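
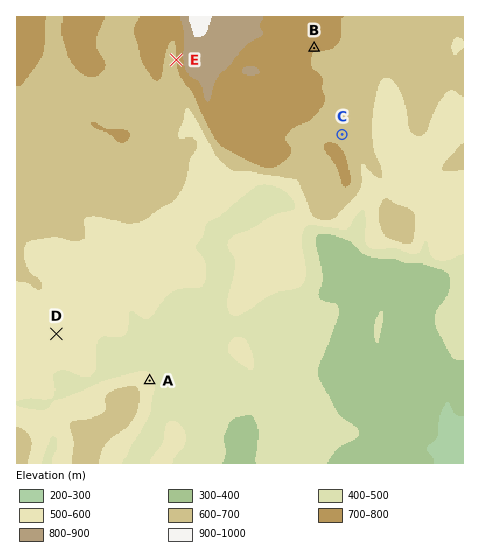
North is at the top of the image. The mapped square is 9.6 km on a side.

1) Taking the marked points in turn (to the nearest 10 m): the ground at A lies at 530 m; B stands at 710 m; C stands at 660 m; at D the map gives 570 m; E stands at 700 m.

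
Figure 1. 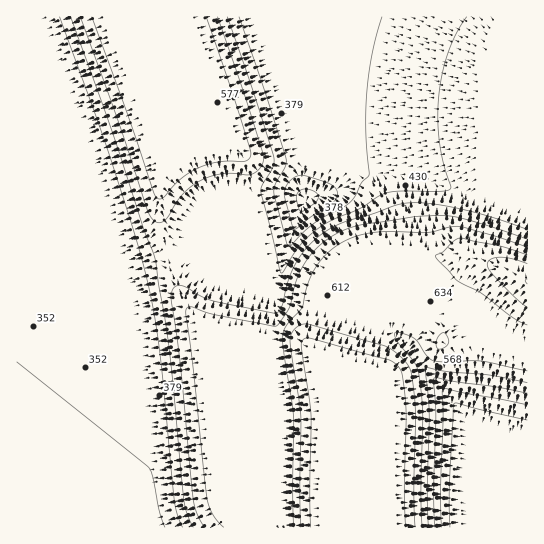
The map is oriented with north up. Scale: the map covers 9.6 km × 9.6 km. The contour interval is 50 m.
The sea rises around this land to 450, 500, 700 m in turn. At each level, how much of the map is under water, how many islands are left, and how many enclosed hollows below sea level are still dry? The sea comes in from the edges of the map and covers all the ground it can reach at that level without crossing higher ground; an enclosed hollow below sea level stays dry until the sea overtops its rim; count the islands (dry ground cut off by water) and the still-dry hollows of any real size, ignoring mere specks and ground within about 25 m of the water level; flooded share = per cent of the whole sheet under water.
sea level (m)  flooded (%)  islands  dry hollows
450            44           0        0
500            59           0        0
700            93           0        0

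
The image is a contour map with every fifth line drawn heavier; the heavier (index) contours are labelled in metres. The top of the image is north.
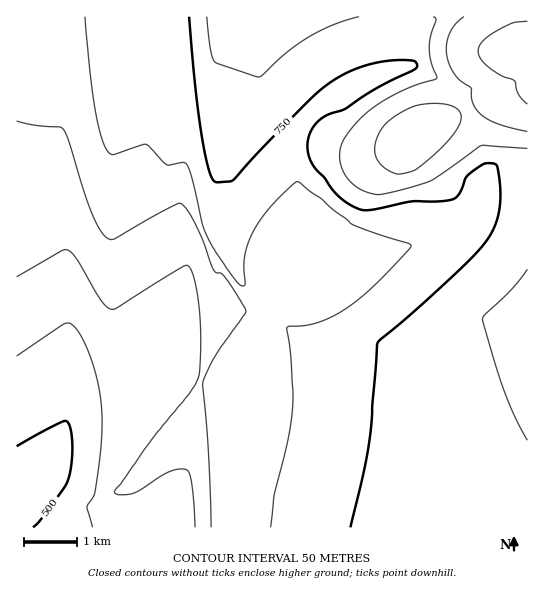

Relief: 490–940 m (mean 710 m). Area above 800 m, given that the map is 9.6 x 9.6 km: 10.7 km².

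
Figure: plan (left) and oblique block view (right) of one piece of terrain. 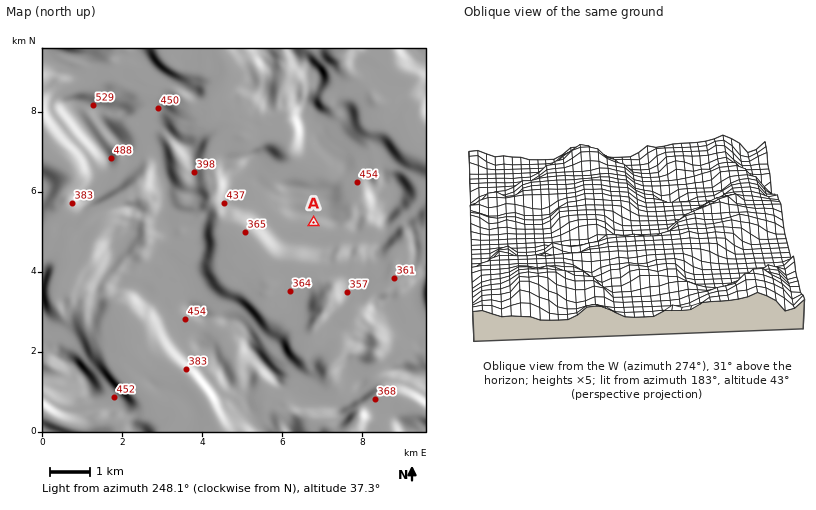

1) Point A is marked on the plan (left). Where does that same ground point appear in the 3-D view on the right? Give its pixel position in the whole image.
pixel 609 188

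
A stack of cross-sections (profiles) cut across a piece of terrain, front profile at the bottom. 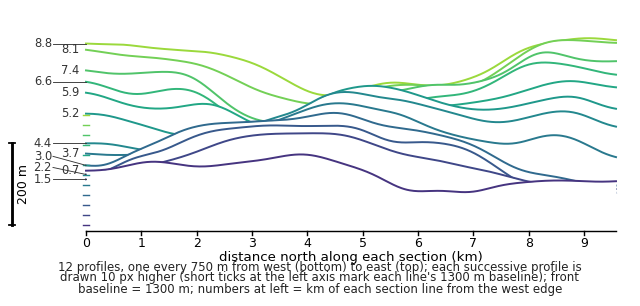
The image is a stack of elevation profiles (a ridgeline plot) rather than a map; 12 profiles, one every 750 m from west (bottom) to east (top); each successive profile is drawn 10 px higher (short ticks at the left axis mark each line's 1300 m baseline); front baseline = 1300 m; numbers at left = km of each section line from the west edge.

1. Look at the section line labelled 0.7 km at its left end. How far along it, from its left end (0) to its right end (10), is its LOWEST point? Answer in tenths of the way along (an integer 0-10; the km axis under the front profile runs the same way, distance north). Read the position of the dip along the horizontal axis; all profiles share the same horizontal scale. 7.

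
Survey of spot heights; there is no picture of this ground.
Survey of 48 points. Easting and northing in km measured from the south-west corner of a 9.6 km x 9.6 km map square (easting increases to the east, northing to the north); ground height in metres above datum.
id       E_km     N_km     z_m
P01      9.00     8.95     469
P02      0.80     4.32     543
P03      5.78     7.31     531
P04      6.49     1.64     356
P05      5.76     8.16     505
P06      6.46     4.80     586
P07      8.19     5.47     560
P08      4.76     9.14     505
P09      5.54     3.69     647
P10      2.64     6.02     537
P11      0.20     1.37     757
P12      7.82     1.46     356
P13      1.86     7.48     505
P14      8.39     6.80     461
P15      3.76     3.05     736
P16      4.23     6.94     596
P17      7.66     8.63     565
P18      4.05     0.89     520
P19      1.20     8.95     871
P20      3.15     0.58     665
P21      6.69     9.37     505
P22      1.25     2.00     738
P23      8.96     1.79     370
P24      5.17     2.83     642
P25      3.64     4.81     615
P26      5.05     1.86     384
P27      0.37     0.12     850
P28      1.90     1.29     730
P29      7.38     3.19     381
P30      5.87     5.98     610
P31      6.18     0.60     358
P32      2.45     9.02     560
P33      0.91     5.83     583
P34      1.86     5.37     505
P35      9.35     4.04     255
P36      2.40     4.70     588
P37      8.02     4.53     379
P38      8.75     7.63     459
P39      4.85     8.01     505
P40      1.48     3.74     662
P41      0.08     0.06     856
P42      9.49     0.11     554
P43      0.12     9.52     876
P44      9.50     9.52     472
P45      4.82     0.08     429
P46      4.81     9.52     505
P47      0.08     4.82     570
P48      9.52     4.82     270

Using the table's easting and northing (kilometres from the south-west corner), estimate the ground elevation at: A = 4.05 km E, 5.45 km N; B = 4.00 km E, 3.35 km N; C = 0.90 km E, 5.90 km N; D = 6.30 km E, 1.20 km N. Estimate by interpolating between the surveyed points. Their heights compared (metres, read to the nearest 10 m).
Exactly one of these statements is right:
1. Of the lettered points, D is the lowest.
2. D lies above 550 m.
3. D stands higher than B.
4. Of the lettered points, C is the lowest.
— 1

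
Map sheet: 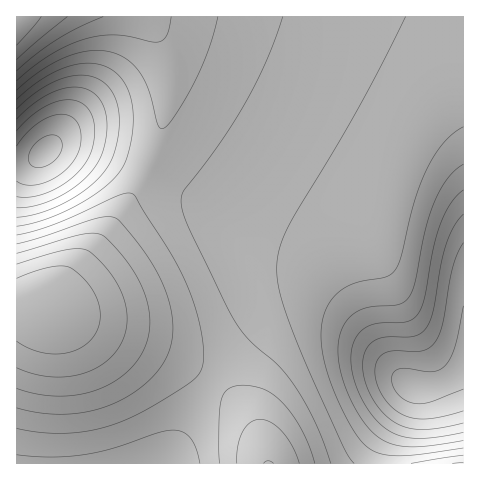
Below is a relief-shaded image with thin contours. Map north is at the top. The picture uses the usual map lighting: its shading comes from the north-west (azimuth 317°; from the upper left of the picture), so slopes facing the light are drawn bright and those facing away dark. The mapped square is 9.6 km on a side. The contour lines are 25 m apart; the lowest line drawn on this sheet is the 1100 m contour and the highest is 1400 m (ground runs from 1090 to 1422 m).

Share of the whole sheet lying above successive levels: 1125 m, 96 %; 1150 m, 94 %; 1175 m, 91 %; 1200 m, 87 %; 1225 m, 81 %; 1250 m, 64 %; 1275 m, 43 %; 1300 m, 26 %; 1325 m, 16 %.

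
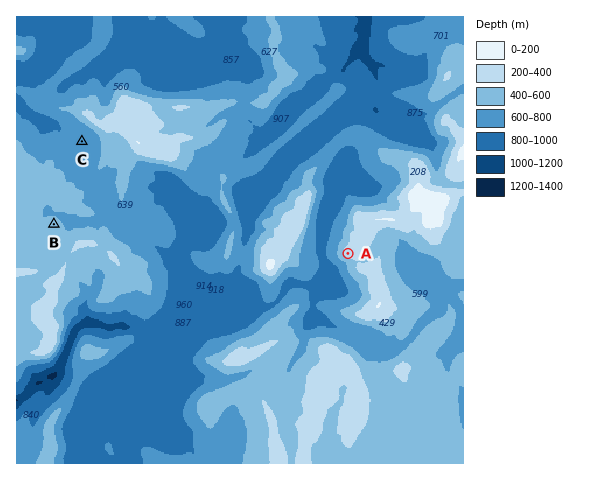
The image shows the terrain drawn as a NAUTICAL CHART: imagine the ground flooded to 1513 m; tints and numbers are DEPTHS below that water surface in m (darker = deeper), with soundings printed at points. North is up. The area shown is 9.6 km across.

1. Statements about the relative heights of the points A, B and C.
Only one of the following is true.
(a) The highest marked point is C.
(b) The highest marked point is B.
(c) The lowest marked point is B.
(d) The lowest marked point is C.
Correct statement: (d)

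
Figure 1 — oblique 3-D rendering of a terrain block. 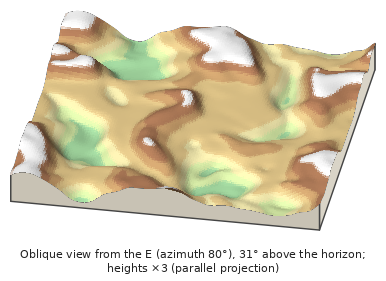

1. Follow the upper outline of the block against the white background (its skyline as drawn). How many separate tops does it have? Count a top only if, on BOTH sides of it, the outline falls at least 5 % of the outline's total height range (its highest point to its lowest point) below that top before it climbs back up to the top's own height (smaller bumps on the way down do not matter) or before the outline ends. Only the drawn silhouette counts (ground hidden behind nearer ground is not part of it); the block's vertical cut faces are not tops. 2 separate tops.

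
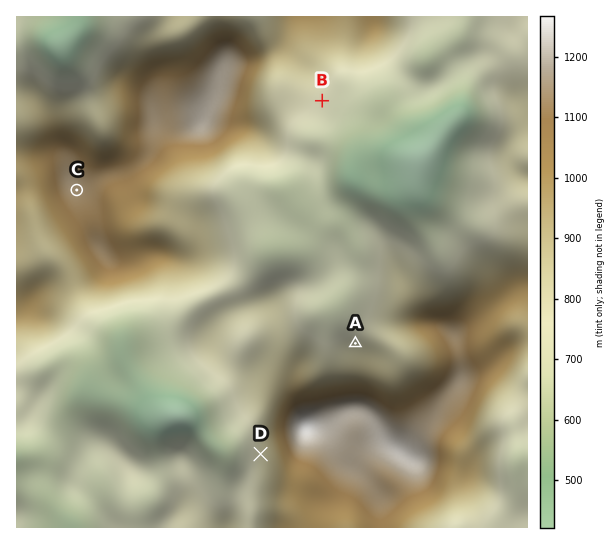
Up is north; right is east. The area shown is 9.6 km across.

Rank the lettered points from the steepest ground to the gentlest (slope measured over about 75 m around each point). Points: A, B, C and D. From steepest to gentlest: D A B C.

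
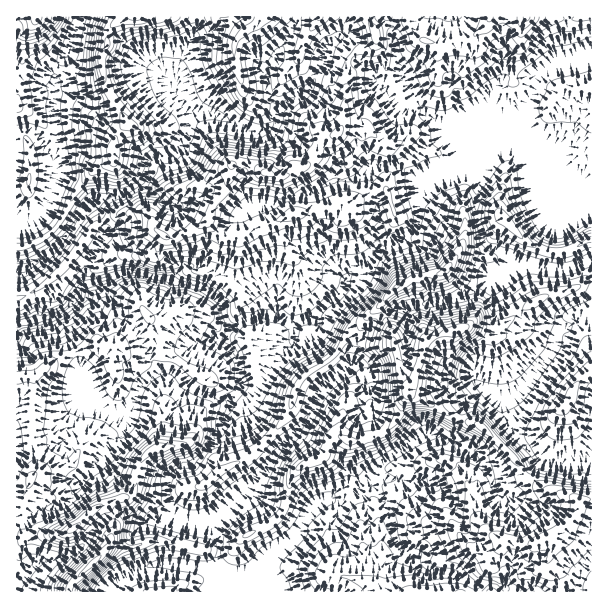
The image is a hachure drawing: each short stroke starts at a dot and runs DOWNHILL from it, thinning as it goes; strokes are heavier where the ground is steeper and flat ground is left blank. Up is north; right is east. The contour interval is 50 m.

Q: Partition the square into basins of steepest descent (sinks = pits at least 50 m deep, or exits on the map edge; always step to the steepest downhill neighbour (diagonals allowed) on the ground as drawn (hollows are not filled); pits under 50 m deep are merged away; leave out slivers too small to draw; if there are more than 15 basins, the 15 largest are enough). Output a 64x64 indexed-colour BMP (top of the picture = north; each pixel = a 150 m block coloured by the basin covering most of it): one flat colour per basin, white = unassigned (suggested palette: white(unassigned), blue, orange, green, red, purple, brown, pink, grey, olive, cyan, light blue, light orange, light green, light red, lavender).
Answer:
<image width="64" height="64" href="data:image/bmp;base64,Qk12CAAAAAAAAHYAAAAoAAAAQAAAAEAAAAABAAQAAAAAAAAIAAATCwAAEwsAABAAAAAAAAAA////ALR3HwAOf/8ALKAsACgn1gC9Z5QAS1aMAMJ34wB/f38AIr28AM++FwDox64AeLv/AIrfmACWmP8A1bDFAERERBERERERERERERERERERERERERERERERERERERERREREQRERERERERERERERERERERERERERERERERERERFEREREEREREREREREREREREREREREREREREREREREREURERERBERERERERERERERERERERERERERERERERERERREREREQRERERERERERERERERERERERERERERERERERFERERERBERERERERERERERERERERERERERERERERERERERFEREQRERERERERERERERERERERERERERERERERERERERFERBERERERERERERERERERERERERERERERERERERERERRBEREREREREREREREREREREREREREREREREREREREREUERERERERERERERERERERERERERERERERERERERERERERERERERERERERERERERERERERERERERERERERERERERERERERERERERERERERERERERERERERERERERERERERERERERERERERERERERERERERERERERERERERERERERERERERERERERERERERERERERERERERERERERERERERERERERERERERERERERERERERERERERERERERERERERERERERERERERERERERERERERERERERERERERERERERERERERERERERERERERERERERERERERERERERERERERERERERERERERERERERERERERERERERERERERERERERERERERERERERERERERERERERERERERERERERERERERERERERERERERERERERERERERERERERERERERERERERERERERERERERERERERERERERERERERERERERERERERERERERERERERERERERERERERERERERERERERERERERERERERERERERERERERERERERERERERERERERERERERERERERERERERERERERERERERERERERERERERERERERERERERERERERERERERERERERERERERERERERERERERERERERERERERERERERERERERERERERERERERERERERERERERERERERERERERERERERERERERERERERERERERERERERERERERERERERERERERERERERERERERERERERERERERERERERERERERERERERERERERERERERERERERERERERERERERERERERERERERERERERERERERERERERERERERERERERERERERERERERERERERERERERERERERERERERERERERERERERERERERERERERERERERERERERERERERERERERERERERERERERERERERERERERERERERERERERESIRERERERERERERERERERERERERERERERERERERERERIiIREREREREREREREREREREREREREREREREREREREREiIiERERERERERERERERERERERERERERERERERERERESIiIhERERERERERERERERERERERERERERERERERERERIiIiEREREREREREREREREREREREREREREREREREREREyIiIhERERERERERERERERERERERERERERERERERERETMyIiIREREREhERERERERERERERERERERERERERERERMzMiIiERERIiIhEREREREREREREREREREREREREREREzMzIiIhEREiIiIRERERERERERERERERERERERERERETMzMyIiIiIiIiIiERERERERERERERERERERERERERERMzMzIiIiIiIiIiIREREREREREREREREREREREREREREzMzMyIiIiIiIiIiERERERERERERERERERERERERERETMzMzIiIiIiIiIiIRERERERERERERERERERERERERERMzMzMyIiIiIiIiIiEREiEREREREREREREREREREREREzMzMzMyIiIiIiIiIRIiIiERERERERERERERERERERETMzMzMzMiIiIiIiIiIiIiIhERERERERERERERERERERMzMzMzMyIiIiIiIiIiIiIiIREREREREREREREREREREzMzMzMzIiIiIiIiIiIiIiIhERERERERERERERERERETMzMzMzMyIiIiIiIiIiIiIiIhERERERERERERERERERMzMzMzMzIiIiIiIiIiIiIiIiEREREREREREREREREREzMzMzMzMiIiIiIiIiIiIiIiIRERERERERERERERERETMzMzMzMiIiIiIiIiIiIiIiIhERERERERERERERERERMzMzMzMiIiIiIiIiIiIiIiIiIREREREREREREREREREzMzMzMyIiIiIiIiIiIiIiIiIhERERERERERERERERETMzMzMzIiIiIiIiIiIiIiIiIiERERERERERERERERERIzMzMzMiIiIiIiIiIiIiIiIiIREREREREREREREREREjMzMzMyIiIiIiIiIiIiIiIiIhERERERERERERERERESMzMzMzIiIiIiIiIiIiIiIiIiIhERERERERERERERERIzMzMzMiIiIiIiIiIiIiIiIiIiIREREREREREREREREjMzMzMyIiIiIiIiIiIiIiIiIiIhERERERERERERERESIzMzMzMiIiIiIiIiIiIiIiIiIhERERERERERERERER"/>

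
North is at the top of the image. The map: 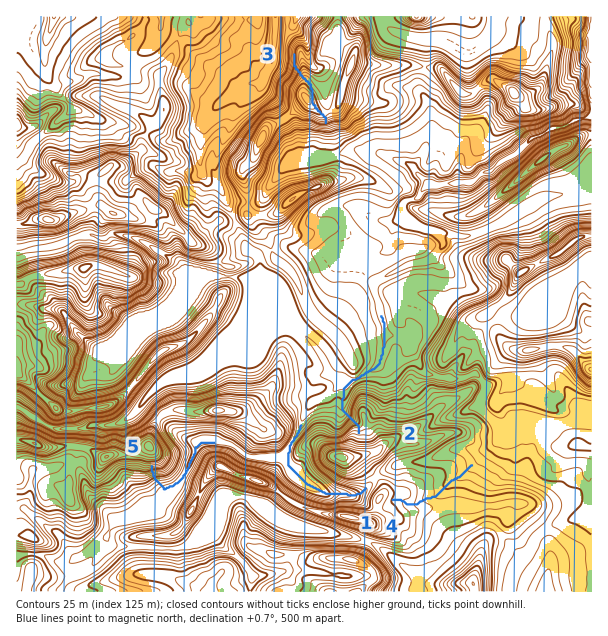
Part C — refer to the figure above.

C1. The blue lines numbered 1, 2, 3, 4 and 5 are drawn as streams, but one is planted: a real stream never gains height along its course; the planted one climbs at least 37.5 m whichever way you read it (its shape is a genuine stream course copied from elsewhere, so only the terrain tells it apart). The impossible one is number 3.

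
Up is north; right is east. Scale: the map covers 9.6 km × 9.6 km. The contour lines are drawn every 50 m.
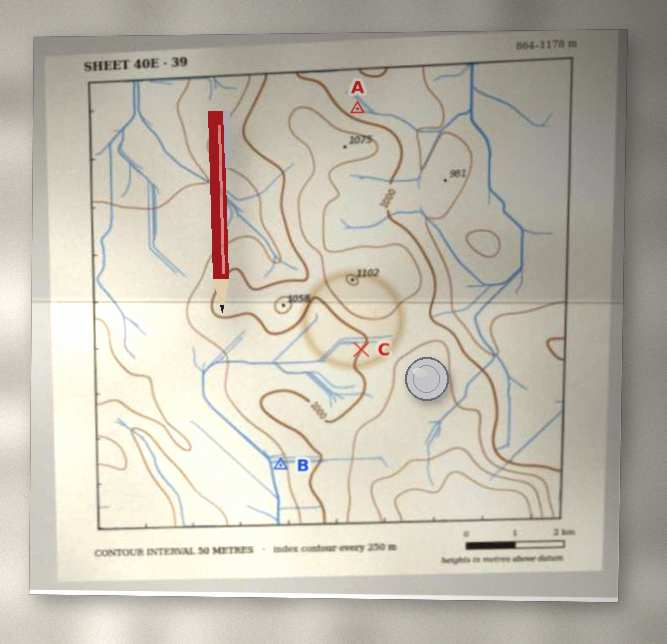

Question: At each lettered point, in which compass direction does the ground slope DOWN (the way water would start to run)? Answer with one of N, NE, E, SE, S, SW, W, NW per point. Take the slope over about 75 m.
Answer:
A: NE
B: W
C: NW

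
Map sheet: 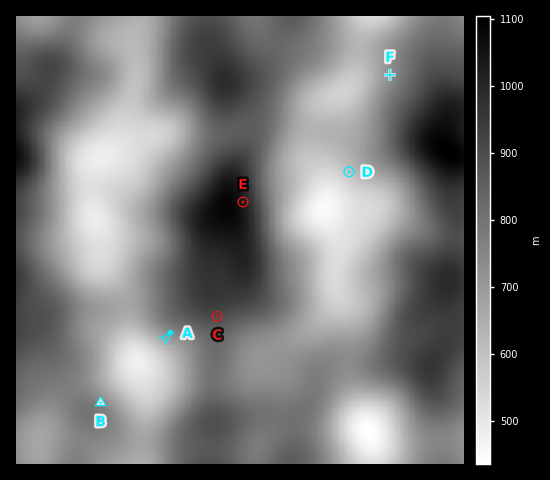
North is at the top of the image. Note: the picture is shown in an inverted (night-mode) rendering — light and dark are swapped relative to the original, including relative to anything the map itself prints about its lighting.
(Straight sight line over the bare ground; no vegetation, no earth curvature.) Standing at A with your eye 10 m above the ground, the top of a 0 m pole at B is visible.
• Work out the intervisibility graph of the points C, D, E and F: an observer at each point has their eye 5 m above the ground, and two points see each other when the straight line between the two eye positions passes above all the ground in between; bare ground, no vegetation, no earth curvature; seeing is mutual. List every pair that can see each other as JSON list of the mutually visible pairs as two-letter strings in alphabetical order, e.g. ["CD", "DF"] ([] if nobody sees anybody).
["DE", "EF"]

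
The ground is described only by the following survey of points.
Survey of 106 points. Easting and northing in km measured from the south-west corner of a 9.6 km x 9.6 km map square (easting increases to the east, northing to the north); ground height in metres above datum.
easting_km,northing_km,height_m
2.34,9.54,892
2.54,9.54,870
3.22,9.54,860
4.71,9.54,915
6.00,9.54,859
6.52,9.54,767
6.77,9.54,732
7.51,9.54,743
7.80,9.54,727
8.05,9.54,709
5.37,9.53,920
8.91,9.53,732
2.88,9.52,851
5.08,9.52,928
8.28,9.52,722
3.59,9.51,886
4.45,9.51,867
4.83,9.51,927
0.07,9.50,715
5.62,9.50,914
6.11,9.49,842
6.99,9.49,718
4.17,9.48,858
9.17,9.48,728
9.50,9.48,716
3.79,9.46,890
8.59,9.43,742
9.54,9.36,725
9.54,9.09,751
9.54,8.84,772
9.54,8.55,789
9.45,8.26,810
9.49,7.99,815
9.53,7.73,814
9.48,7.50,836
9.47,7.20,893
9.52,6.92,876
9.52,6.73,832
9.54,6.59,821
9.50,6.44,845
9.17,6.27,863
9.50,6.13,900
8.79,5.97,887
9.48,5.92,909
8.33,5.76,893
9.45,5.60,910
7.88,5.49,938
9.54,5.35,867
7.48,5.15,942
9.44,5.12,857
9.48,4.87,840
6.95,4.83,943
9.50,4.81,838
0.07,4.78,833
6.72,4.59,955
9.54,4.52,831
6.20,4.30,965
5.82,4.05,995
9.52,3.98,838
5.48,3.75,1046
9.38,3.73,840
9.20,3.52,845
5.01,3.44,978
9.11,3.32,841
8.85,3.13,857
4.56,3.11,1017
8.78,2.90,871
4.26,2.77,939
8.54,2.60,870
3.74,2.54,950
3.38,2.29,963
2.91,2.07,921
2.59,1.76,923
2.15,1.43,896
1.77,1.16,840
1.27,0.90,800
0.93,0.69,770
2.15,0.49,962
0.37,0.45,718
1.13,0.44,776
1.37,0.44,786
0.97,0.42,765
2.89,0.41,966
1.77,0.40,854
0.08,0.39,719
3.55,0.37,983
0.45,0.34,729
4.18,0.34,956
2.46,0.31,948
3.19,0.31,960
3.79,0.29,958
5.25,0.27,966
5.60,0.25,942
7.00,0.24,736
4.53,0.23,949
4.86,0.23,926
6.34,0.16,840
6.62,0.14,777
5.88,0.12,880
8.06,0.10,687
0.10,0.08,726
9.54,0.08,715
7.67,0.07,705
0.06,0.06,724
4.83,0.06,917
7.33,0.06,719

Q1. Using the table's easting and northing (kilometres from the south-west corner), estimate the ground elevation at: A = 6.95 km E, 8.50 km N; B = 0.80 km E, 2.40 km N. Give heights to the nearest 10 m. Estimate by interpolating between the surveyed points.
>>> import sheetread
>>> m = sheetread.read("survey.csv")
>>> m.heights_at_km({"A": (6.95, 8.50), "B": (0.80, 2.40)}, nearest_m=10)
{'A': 810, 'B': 780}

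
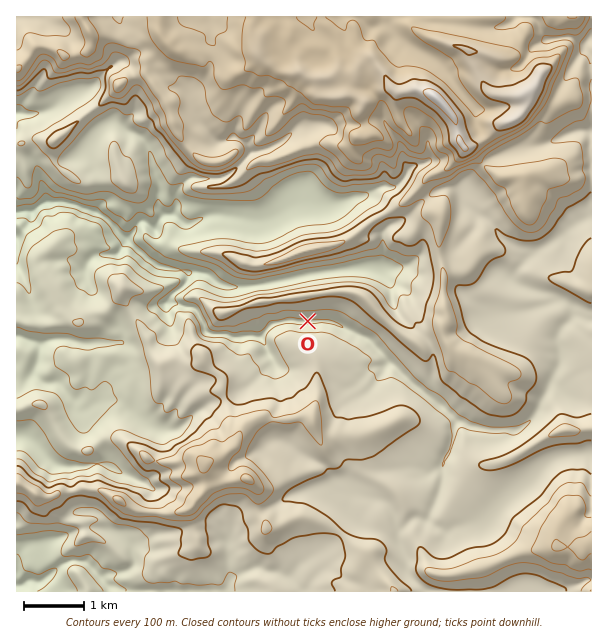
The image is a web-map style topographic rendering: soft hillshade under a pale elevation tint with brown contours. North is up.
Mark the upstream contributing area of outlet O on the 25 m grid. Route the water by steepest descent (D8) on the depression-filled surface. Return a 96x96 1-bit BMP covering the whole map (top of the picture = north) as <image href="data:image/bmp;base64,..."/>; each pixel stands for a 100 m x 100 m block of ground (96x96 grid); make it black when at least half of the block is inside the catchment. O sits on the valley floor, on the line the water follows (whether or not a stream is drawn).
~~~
<image width="96" height="96" href="data:image/bmp;base64,Qk2+BAAAAAAAAD4AAAAoAAAAYAAAAGAAAAABAAEAAAAAAIAEAAATCwAAEwsAAAIAAAAAAAAA////AAAAAAAAAAAAAAAAAeAAAAAAAAAAAAAAA/AAAAAAAAAAAAAAB/gAAAAAAAAAAAAAD//wAAAAAAAAAAAAH//+AAAAAAAAAAAAH///wAAAAAAAAAAAH///8AAAAAAAAAAAf////8AAAAAAAAAA/////8AAAAAAAAAD/////8AAAAAAAAAH/////+AAAAAAADgf/////+AAAAAAAH////////AAAAAAAP////////gAAAAAAP////////wAAAAAAP////////wAAAAAAP////////wAAAAAAP////////wAAAAA8f////////wAAAAA//////////wAAAAB//////////wAAAAA//////////wAAAAAP/////////wAAAAAH/////////wAAAAAD/////////wAAAAAB/////////wAAAAAB/////////gAAAAAA/////////8AAAAAAf////////8AAAAAAAB///////8AAAAAAAA///////8AAAAAAAA///////8AAAAAAAA///////8AAAAAAAA///////8AAAAAAAA///////8AAAAAAAA///////8AAAAAAAA///////8AAAAAAAA///////8AAAAAAAA///////8AAAAAAAB///////8AAAAAAAB///////8AAAAAAAD///////8AAAAAAAD//4////8AAAAAAAD//wH///8AAAAAAAD//gH///8AAAAAAAD/+AD///8AAAAAAAD/8AD///8AAAAAAAD/8AH///8AAAAAAAD/4AH///8AAAAAAAB/wAH///8AAAAAAAAAAAH///8AAAAAAAAAAAH///AAAAAAAAAAAAH//4AAAAAAAAAAAAD/+AAAAAAAAAAAAAAP8AAAAAAAAAAAAAAP4AAAAAAAAAAAAAAHwAAAAAAAAAAAAAAAAAAAAAAAAAAAAAAAAAAAAAAAAAAAAAAAAAAAAAAAAAAAAAAAAAAAAAAAAAAAAAAAAAAAAAAAAAAAAAAAAAAAAAAAAAAAAAAAAAAAAAAAAAAAAAAAAAAAAAAAAAAAAAAAAAAAAAAAAAAAAAAAAAAAAAAAAAAAAAAAAAAAAAAAAAAAAAAAAAAAAAAAAAAAAAAAAAAAAAAAAAAAAAAAAAAAAAAAAAAAAAAAAAAAAAAAAAAAAAAAAAAAAAAAAAAAAAAAAAAAAAAAAAAAAAAAAAAAAAAAAAAAAAAAAAAAAAAAAAAAAAAAAAAAAAAAAAAAAAAAAAAAAAAAAAAAAAAAAAAAAAAAAAAAAAAAAAAAAAAAAAAAAAAAAAAAAAAAAAAAAAAAAAAAAAAAAAAAAAAAAAAAAAAAAAAAAAAAAAAAAAAAAAAAAAAAAAAAAAAAAAAAAAAAAAAAAAAAAAAAAAAAAAAAAAAAAAAAAAAAAAAAAAAAAAAAAAAAAAAAAAAAAAAAAAAAAAAAAAAAAAAAAAAAAAAAAAAAAAAAAAAAAAAAAAAAAAAAAAAAAAAAAAAAAAAAAAAAAAAAAAAAAAAAAAAAAAAAAAAAAAAAAAAAAAA="/>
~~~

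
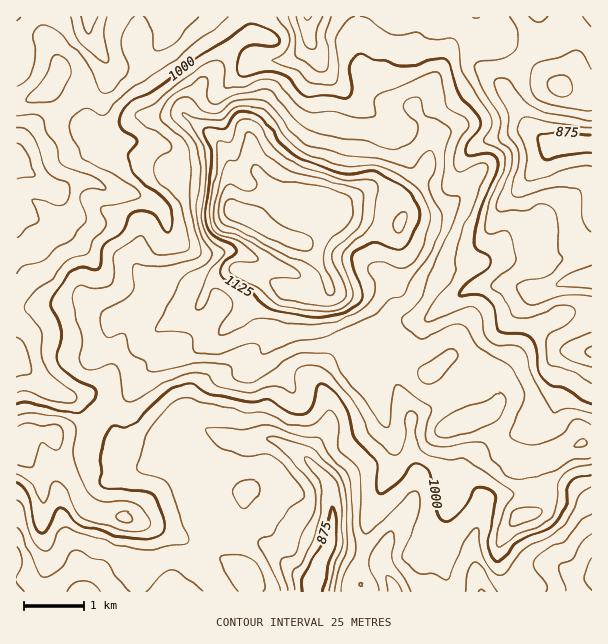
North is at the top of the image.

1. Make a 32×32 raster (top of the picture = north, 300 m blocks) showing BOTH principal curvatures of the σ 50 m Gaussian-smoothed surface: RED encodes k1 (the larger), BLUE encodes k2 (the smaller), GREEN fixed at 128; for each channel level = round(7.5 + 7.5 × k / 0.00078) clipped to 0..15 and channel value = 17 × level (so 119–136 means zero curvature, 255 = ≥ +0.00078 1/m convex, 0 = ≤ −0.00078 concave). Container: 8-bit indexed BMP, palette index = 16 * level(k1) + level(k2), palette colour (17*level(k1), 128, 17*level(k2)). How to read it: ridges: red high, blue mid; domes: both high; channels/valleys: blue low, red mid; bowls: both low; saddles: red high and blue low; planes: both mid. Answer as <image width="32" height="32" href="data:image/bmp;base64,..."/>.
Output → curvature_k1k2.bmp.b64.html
<image width="32" height="32" href="data:image/bmp;base64,Qk02CAAAAAAAADYEAAAoAAAAIAAAACAAAAABAAgAAAAAAAAEAAATCwAAEwsAAAABAAAAAAAAAIAAABGAAAAigAAAM4AAAESAAABVgAAAZoAAAHeAAACIgAAAmYAAAKqAAAC7gAAAzIAAAN2AAADugAAA/4AAAACAEQARgBEAIoARADOAEQBEgBEAVYARAGaAEQB3gBEAiIARAJmAEQCqgBEAu4ARAMyAEQDdgBEA7oARAP+AEQAAgCIAEYAiACKAIgAzgCIARIAiAFWAIgBmgCIAd4AiAIiAIgCZgCIAqoAiALuAIgDMgCIA3YAiAO6AIgD/gCIAAIAzABGAMwAigDMAM4AzAESAMwBVgDMAZoAzAHeAMwCIgDMAmYAzAKqAMwC7gDMAzIAzAN2AMwDugDMA/4AzAACARAARgEQAIoBEADOARABEgEQAVYBEAGaARAB3gEQAiIBEAJmARACqgEQAu4BEAMyARADdgEQA7oBEAP+ARAAAgFUAEYBVACKAVQAzgFUARIBVAFWAVQBmgFUAd4BVAIiAVQCZgFUAqoBVALuAVQDMgFUA3YBVAO6AVQD/gFUAAIBmABGAZgAigGYAM4BmAESAZgBVgGYAZoBmAHeAZgCIgGYAmYBmAKqAZgC7gGYAzIBmAN2AZgDugGYA/4BmAACAdwARgHcAIoB3ADOAdwBEgHcAVYB3AGaAdwB3gHcAiIB3AJmAdwCqgHcAu4B3AMyAdwDdgHcA7oB3AP+AdwAAgIgAEYCIACKAiAAzgIgARICIAFWAiABmgIgAd4CIAIiAiACZgIgAqoCIALuAiADMgIgA3YCIAO6AiAD/gIgAAICZABGAmQAigJkAM4CZAESAmQBVgJkAZoCZAHeAmQCIgJkAmYCZAKqAmQC7gJkAzICZAN2AmQDugJkA/4CZAACAqgARgKoAIoCqADOAqgBEgKoAVYCqAGaAqgB3gKoAiICqAJmAqgCqgKoAu4CqAMyAqgDdgKoA7oCqAP+AqgAAgLsAEYC7ACKAuwAzgLsARIC7AFWAuwBmgLsAd4C7AIiAuwCZgLsAqoC7ALuAuwDMgLsA3YC7AO6AuwD/gLsAAIDMABGAzAAigMwAM4DMAESAzABVgMwAZoDMAHeAzACIgMwAmYDMAKqAzAC7gMwAzIDMAN2AzADugMwA/4DMAACA3QARgN0AIoDdADOA3QBEgN0AVYDdAGaA3QB3gN0AiIDdAJmA3QCqgN0Au4DdAMyA3QDdgN0A7oDdAP+A3QAAgO4AEYDuACKA7gAzgO4ARIDuAFWA7gBmgO4Ad4DuAIiA7gCZgO4AqoDuALuA7gDMgO4A3YDuAO6A7gD/gO4AAID/ABGA/wAigP8AM4D/AESA/wBVgP8AZoD/AHeA/wCIgP8AmYD/AKqA/wC7gP8AzID/AN2A/wDugP8A/4D/AKeoh4WGmJiYdoeHh5jJyKNgperaoJK3l7hxtKanuZaVhLaXhYeGhpZ2h4enuMiRtYCh58SAyaiXp4D3pYSEhZaD94V0hYODlJWnl5aVk5W4lWDE5oC4l5eXkPmlZHSmhpP4cqSVx/jotoaHhoaXl5a3gNf4g4Onl5eBtPe3ppV2gviA6ff42aeGdoeHmJiHh9iAteincoanmIaB6fj5poVz95L2dIWWp5aGh5eYmIi42HClyLeGc6eYdWOhgcSVdcW1paaGdISFhoeHh5iYqMegcLSmt6dzppeElsm3pYN06oPGdZeFl3Z3iJeXlqe3gIDIp3amppOkdIW3uKbo98jYpdmEl4WndnaHhnSDcICTs6Wnl7i1w/mmlJSFhYWm2srX2dS3hbd1dnZ1hpeFlrm3coan2IOCt+jouIV2hKbJtoVwcbWXuIZ1dYV0hZWWyadxdse3gpWTlIa3uKelpYW1gIOVk4ent4ZzpsjJp6Sng4O4x5aUqZeGdqaXt4OYl4OWqLmndIan17aDg6bIlnRklciHhZeoqIenp6incqeWdZeYl6eVt5aFptiohJa3lpeUp4eGp5aoqKaFp8iDcXCFhnaHmJeFt6aFlrindYWFlYOCdZamc6e4lnSFtqWop6eXh5eYuKaGlsiWhqaUlJW1trSThZWEgKbIp4SV19i4l6e3qJZ2lqiGhrdjg4T5+Ob7+MaUqJeFgKSVlWGAtMeHhobJhIWmt7e21eX49rWClPiWhIO2hZenlZSEpraAgId2haaTuLmVhYRxwsGAgKT2o2FjhriohIamuJaXl7fYh4eGdaaXtpZjcbGwgMb36Mi1hoOWyJeXhZSVl5eHhoeGhpeFhIW3uIGC1vz3+JaGhqfJpKTZp7eGpYGop5iHdqa3hKXYtqWQcpKk+9ilhYeHqMqVdMi4lMbHcIOnuJeHyIJyo4FxgqXIkoL3g5Snx+jn1vbWx6NzlfimgHKXp6iBpriVpqe3t6iCc/aU2LallnRkt6eSxbiB6PqmgHSXqXSXhpe4p4aGhGKF9qTXpnV0hXaEg3Wn13OA1tekc4OSg5iXqKeUhYRzlPfT6NqGZHWGh4d2doXI17aic3KCcpKWg5WnlbXZ1fj4s5H7yJaFhpiGhIWXppaXubiikpeXuefZlpaEhKiFtveDkKW0p3WWl4OXpri4poaXdIG3ycjHZbenp5VzhYaEtviUcLfIpnRxpqeGhajZhoVyhaa4yYZ1l8m4k4SmhHaGp9eDcKCSg4PIl4eGhcelg4aVloaWl5ent4SAqKiWdIeHpuXX+7Rwp7iHh4eHhqa2uaeWh4anl6ing5OoqKiDh4Z2l7e2k5Cop4eGhpiHl4WomIWWqZg="/>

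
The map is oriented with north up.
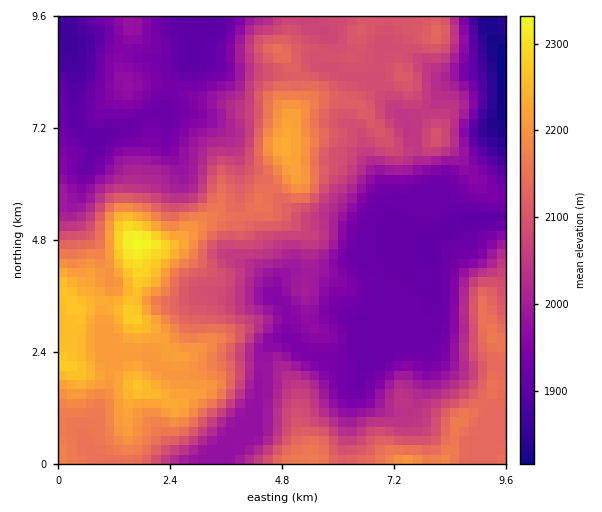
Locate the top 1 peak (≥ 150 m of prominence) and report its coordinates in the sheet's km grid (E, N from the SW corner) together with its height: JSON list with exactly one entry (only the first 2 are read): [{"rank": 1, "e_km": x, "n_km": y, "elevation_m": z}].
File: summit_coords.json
[{"rank": 1, "e_km": 1.76, "n_km": 4.74, "elevation_m": 2334}]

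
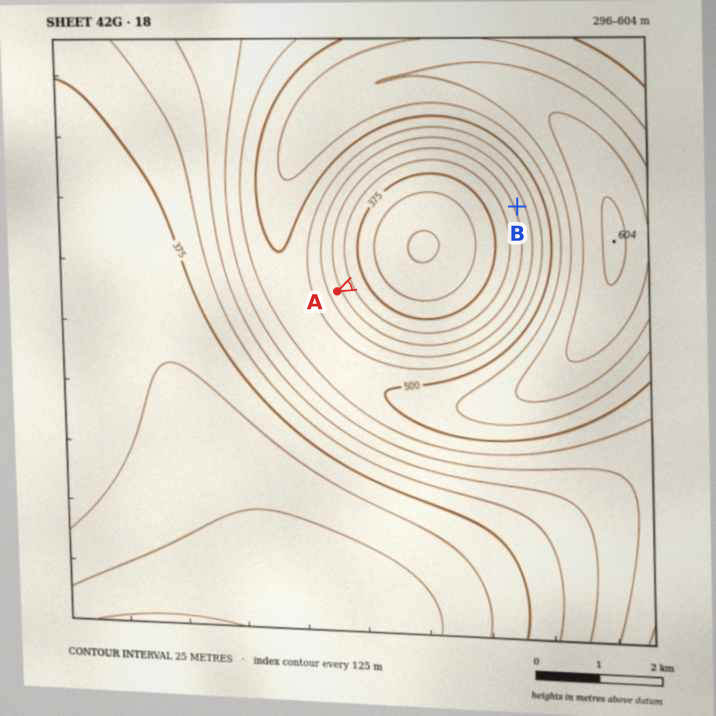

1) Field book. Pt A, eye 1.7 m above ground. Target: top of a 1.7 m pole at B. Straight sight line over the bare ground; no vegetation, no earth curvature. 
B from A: yes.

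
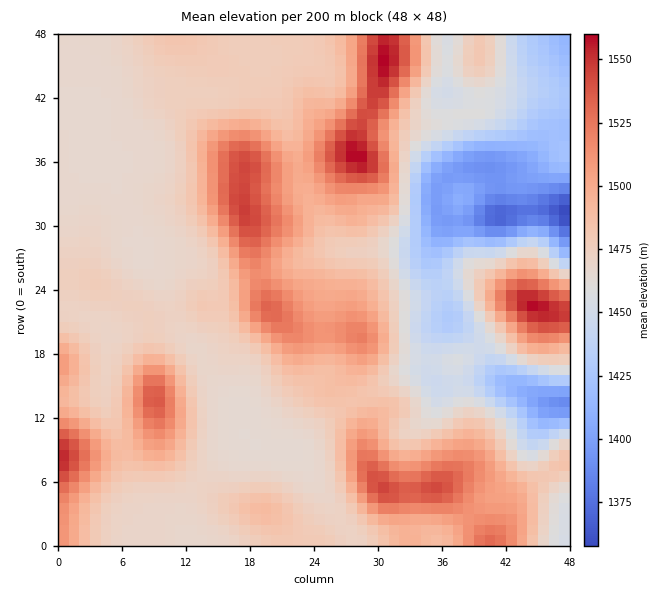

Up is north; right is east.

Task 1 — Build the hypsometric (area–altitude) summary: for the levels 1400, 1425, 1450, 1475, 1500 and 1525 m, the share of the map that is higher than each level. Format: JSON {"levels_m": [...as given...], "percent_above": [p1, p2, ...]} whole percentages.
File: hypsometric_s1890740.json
{"levels_m": [1400, 1425, 1450, 1475, 1500, 1525], "percent_above": [96, 92, 85, 52, 23, 8]}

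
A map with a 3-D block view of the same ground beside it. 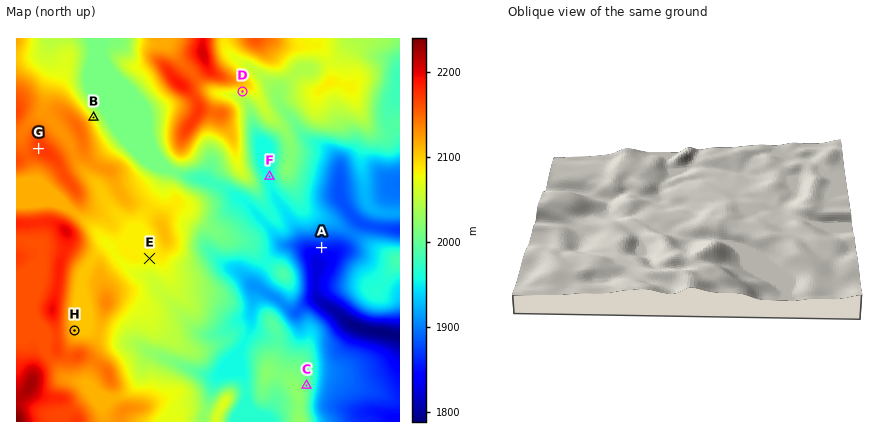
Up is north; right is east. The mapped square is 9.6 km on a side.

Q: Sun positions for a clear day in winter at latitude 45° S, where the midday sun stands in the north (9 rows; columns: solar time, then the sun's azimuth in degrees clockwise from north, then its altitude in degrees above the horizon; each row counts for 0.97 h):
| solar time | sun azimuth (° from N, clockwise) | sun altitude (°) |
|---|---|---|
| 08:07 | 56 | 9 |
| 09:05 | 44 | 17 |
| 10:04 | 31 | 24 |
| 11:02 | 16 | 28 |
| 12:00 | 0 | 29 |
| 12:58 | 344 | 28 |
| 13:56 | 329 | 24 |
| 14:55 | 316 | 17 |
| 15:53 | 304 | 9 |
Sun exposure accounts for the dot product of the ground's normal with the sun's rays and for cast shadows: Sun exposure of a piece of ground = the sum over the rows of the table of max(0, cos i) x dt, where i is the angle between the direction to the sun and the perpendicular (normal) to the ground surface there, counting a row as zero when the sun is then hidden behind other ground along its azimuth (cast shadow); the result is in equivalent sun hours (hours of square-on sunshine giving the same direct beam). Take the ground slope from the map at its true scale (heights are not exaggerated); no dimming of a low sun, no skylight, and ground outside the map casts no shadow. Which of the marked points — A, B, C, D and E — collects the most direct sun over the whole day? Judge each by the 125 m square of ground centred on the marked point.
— B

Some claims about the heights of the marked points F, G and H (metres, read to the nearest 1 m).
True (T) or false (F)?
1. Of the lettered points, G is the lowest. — F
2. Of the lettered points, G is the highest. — T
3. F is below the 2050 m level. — T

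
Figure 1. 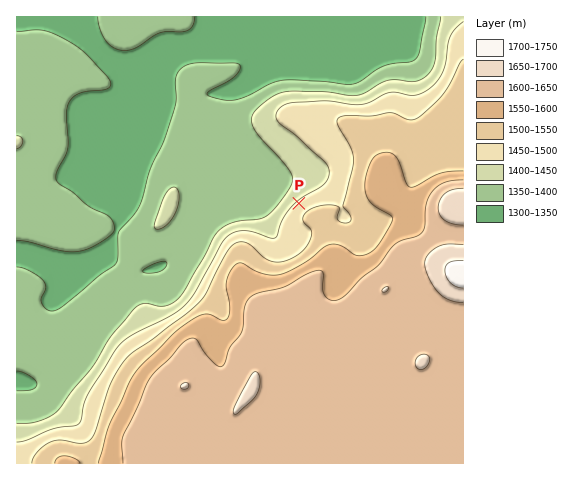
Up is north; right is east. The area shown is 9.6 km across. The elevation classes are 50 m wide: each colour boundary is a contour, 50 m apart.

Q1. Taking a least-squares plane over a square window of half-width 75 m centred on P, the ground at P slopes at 11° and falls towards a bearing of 321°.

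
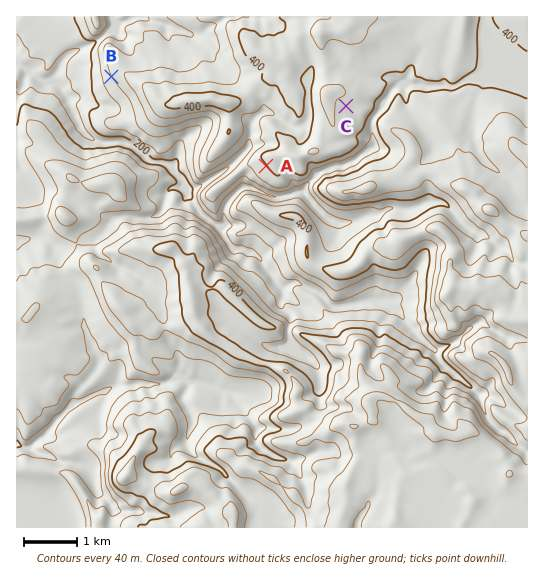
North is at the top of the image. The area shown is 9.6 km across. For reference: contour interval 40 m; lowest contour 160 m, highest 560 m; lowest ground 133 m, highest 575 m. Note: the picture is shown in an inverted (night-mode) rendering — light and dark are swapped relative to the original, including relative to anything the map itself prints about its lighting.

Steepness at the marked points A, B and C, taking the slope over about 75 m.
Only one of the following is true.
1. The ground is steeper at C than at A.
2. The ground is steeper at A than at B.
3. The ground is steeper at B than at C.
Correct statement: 3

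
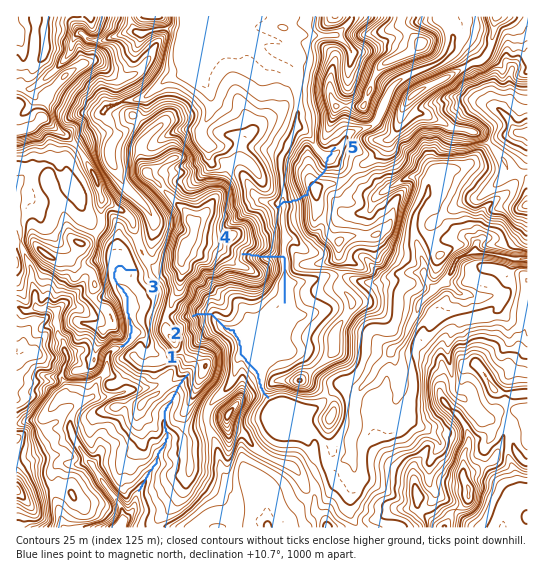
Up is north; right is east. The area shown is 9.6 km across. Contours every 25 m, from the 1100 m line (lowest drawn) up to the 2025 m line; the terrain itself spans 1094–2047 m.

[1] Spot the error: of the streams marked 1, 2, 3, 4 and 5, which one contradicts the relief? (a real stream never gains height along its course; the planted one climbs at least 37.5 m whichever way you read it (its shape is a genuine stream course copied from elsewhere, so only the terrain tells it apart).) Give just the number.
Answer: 5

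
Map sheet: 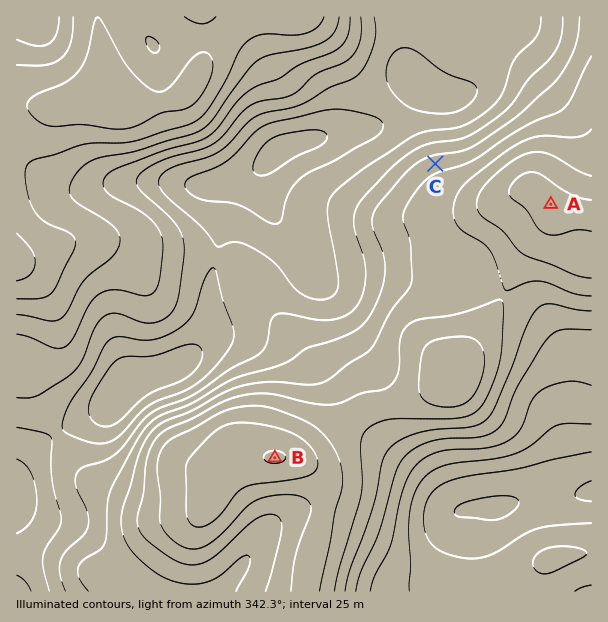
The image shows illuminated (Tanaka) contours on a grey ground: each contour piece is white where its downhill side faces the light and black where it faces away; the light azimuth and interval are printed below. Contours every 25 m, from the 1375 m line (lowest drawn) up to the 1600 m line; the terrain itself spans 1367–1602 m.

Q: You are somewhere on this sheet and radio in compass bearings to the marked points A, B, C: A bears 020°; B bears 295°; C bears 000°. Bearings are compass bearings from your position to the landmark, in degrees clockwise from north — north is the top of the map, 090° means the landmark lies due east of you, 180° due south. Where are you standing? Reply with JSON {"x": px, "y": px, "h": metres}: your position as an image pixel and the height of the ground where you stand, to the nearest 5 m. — {"x": 433, "y": 531, "h": 1390}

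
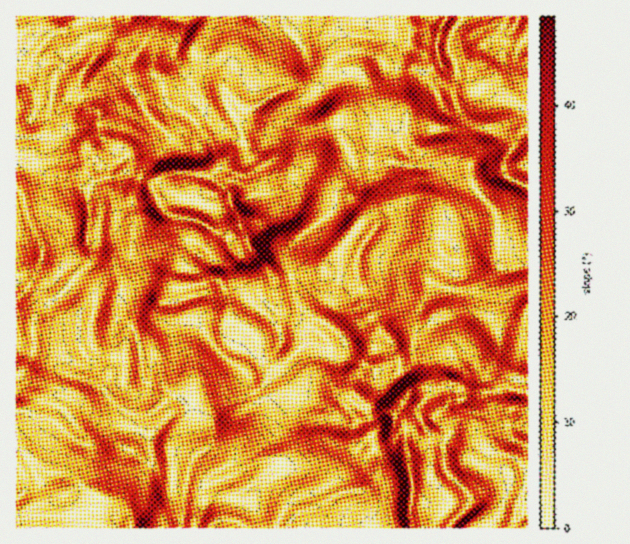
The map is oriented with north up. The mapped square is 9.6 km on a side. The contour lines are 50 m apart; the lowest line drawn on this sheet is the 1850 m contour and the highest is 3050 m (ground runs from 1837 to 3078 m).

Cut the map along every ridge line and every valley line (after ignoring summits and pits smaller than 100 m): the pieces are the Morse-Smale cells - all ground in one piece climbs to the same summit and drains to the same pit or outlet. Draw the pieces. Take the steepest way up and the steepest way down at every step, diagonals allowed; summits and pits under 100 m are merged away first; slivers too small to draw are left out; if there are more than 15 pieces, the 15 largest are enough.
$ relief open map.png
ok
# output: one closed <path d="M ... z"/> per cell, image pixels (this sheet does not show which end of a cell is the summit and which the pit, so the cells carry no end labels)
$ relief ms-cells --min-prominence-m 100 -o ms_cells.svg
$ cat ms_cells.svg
<path d="M94 16l-78 1 0 137 14 3 16 16 43 16 5-8 35-9 22 11 9 22 7 8 8 4 23 4-7 24 8 9-20 20-2 20 2 6 39-9 11-8 2-17 4-8 0-5-7-15 13-11 10 23 20 25 6 5 13-3-3-22 4-9 12-13 22-14 8-9 3-4 0-15 3-8 14-20-2-9-11-17-3-18 16-8 10-13 1-16-4-9-5-4-14 3-12-3-5 13-11 9-22-4-18 8-20 13-11 1-7 9 9 23 0 9-23 17-4-12-9-17-17-21-24-15-4-19-9-8-25 5-12 5-13 12-6 15-11-7-8-11 0-12 4-11 12-16 0-10-4-15z"/><path d="M129 172l-35 9-3 4-3 8 0 50 4 6 0 9-25 31-18 14 9 10 5 3 16 1 0 25 2 8 9 10 18 11 1 6-5 13 5 8 10 10 14 7 16-1-18 36 18 14 9 4 29 0 6-10 9-7 5-3 27-1 25-21 10-20-1-12-4-9 9-17 10-3 19-18 5-3 26 5 10-4 2-3-11-13-9-6-14-6-12-12-4-8-4-20-14 3-6-5-20-25-10-23-13 11 7 15 0 5-4 8-2 17-11 8-28 5-12 5 1-27 20-20-8-9 8-23-9-3-15-2-8-4-7-8-9-22z"/><path d="M345 344l-12 5-26-5-5 3-19 18-10 3-9 17 4 9 1 12-10 20-25 21-27 1-9 5-9 13-2 13 8 5 11 1 23-8 24-13 14-4 11 0 5 3 1 8-17 10-14 16-5 2 8 12 3 17 28 0 5-10 7-6 12-3 26-14 13-4 11 0 4 3 7 16 1 18 38 0 1-50-7-31 0-21-15-14-7 0-9 5-16 4-10-12 8-11-4-7 1-10 11-16-17-11z"/><path d="M367 161l-14 1-14 21-3 8 0 15-3 4-8 9-22 14-12 13-4 15 4 16 32-8 15 10 9 2 10 0 7 17-1 8 17 24-4 8-1 11-11 16 13 6 35-16 5-40 10-20 4-20 12-18-4-8 0-10 4-10 4-9 15-11 17-16-7-10-5-19-25-1-9 2-28 0-8-2z"/><path d="M229 16l-134 0-4 9 4 30-15 22-1 17 12 15 7 3 6-15 13-12 17-6 8 0 12-4 3 1 6 7 4 19 4 5 15 6 10 9 15 20 9 24 2 1 4-6 18-11 0-9-9-23 8-9-19-22 8-18z"/><path d="M527 16l-64 0-12 19-3 14 9 21-4 27 12 25 5 43 17-1 16 4 1-6 13-24 11-11z"/><path d="M22 411l-6 0 1 53 5 1 11-5 17 13 16 0 5 3 15 15 13 6 7 12 23 14 2 5 49-1 9-60-31 1-9-4-18-13-18-8-20 2-11-1-11-7-18-17z"/><path d="M50 304l-7 3-6 6-4 8 2 26-7 16-12 14 0 33 37 10 18 17 11 7 11 1 20-2 17 8 18-36-15 0-7-3-17-14-5-8 5-13-1-6-18-11-9-10-2-8 0-25-16-1-5-3z"/><path d="M487 164l-16 0-2 2 3 17 7 10-17 16-15 12-7 14-1 14 4 8-12 18-3 16-7 14 0 6 13 10 21-9 12-15 19-14 13-15 15 0 14-3 0-78-21-10-3-3-1-6z"/><path d="M498 271l-12 12-11 6-24 26-17 6-13-10 0-4-4 8-4 39 15 12 3 8-2 21-10 11-2 5 6 14 8 10 0 42 18 22 0 7-2 4 7 9 10-8 7-13-3-5-23-23-2-24 5-9 0-6-15-13 18-17 11-1 9-7 28-3-10-15 10-24 1-9-3-12-5-9 3-36z"/><path d="M21 155l-5 0 0 144 16-17 6-13 7 14-1 11 6 9 17-14 25-31 0-9-4-6 1-53-20-7-8-6-15-4-12-13z"/><path d="M462 16l-58 1 1 6 6 8-3 12-5 7-6 13 0 35 10 17-2 16 3 10 26 23 25-1 10 2-4-43-12-25 4-27-9-21 3-14 12-17z"/><path d="M498 391l-27 2-9 7-11 1-18 17 15 13 0 6-5 9 2 24 23 23 3 5-3 8-13 13 10 9 21 0 15-18 8-24 0-12-6-9 0-11 2-8 7-7-4-8 0-16 3-5-10-8z"/><path d="M413 353l-8 7-28 11-12-6-12 16-1 10 4 7-8 11 10 12 16-4 9-5 7 0 15 14 0 21 7 31 0 49 37 1 6-9-8-9 2-4 0-7-18-22 0-42-8-10-6-14 2-5 10-11 2-21-3-8z"/><path d="M403 16l-11 1 0 25-10 19-12-8-15-2-16 5-7 6-3 5 0 3 5 2 21-3 8 8 1 14-4 12-7 8-16 8 3 18 14 24 43 2 8 2 28 0-25-24-3-10 2-16-10-17 0-35 6-13 5-7 3-12z"/>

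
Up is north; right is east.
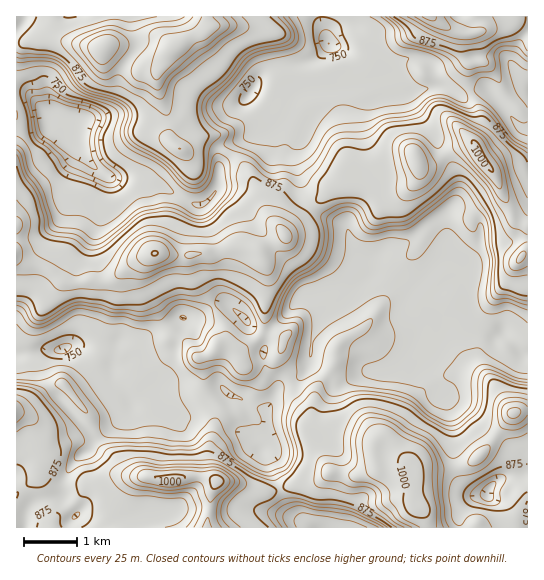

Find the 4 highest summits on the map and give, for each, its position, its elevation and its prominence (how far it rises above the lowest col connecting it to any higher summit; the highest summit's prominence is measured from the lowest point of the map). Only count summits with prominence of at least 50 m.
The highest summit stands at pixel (217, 481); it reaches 1007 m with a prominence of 355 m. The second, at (414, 507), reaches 1007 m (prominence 134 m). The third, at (479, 153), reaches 1005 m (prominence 200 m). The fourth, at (155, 254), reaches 1001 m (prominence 130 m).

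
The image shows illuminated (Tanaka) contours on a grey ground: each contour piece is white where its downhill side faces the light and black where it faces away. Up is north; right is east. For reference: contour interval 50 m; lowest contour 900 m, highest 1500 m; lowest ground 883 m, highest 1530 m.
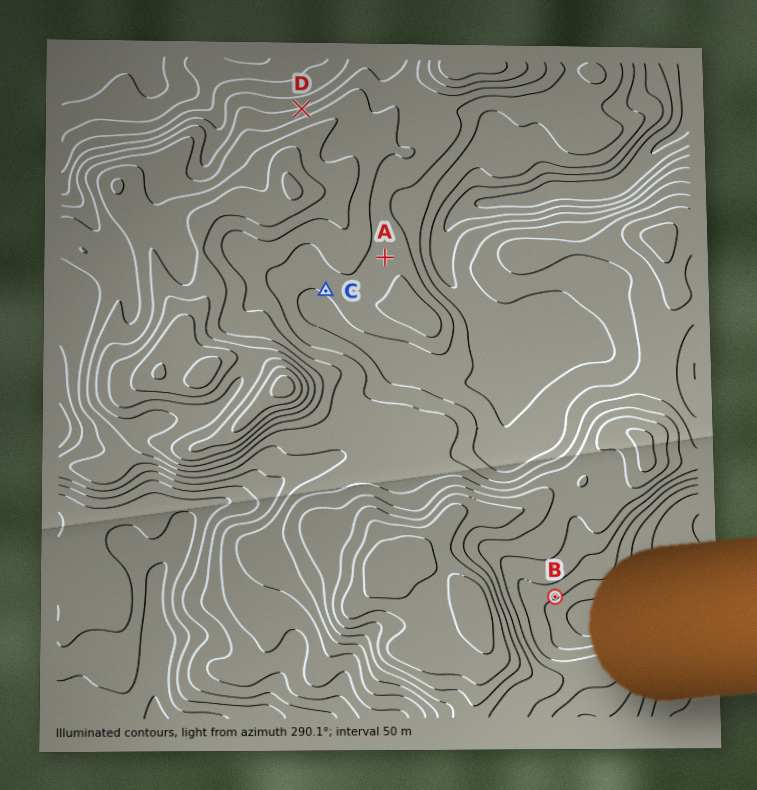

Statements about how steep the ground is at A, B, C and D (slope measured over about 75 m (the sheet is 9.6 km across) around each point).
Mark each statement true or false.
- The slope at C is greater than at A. true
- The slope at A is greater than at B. false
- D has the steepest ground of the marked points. true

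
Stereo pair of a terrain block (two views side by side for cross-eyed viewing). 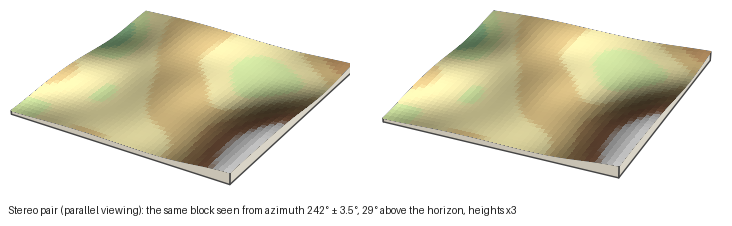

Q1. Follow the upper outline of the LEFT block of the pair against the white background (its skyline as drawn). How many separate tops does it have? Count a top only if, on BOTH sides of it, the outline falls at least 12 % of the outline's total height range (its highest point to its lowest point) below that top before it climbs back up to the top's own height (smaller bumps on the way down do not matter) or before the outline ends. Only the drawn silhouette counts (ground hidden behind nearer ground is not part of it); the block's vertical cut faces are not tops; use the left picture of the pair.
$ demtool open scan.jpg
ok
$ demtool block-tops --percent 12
1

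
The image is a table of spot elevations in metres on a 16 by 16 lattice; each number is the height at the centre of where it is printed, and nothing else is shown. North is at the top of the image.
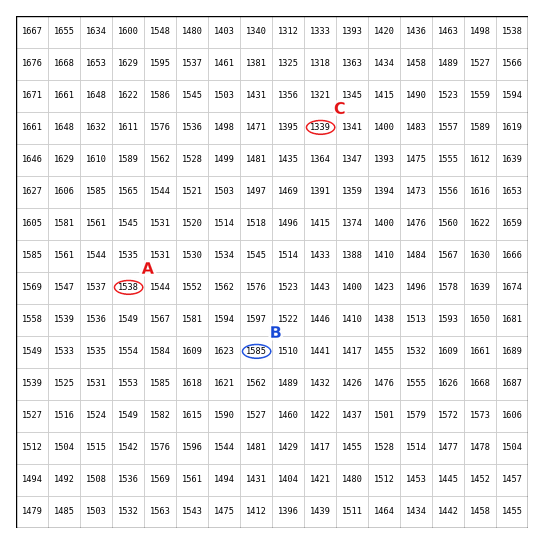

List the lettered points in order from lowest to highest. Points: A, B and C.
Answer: C A B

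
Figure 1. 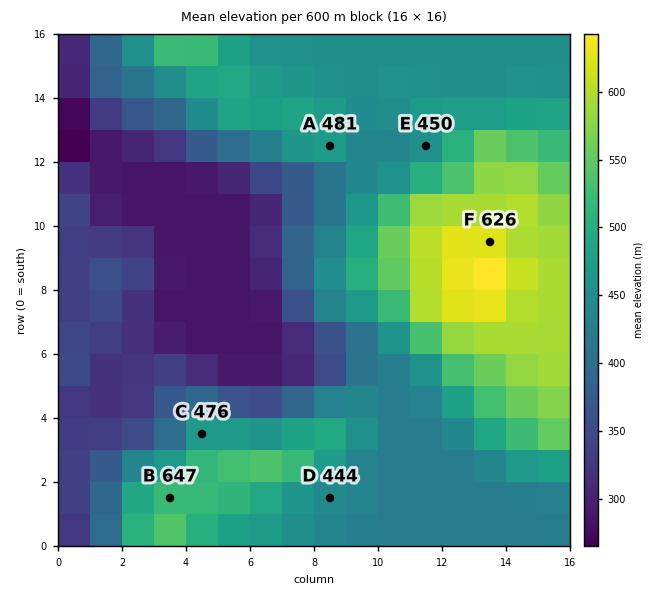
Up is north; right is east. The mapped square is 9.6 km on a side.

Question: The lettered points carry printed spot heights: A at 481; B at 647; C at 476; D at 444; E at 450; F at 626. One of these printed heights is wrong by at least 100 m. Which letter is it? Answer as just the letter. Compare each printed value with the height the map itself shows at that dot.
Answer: B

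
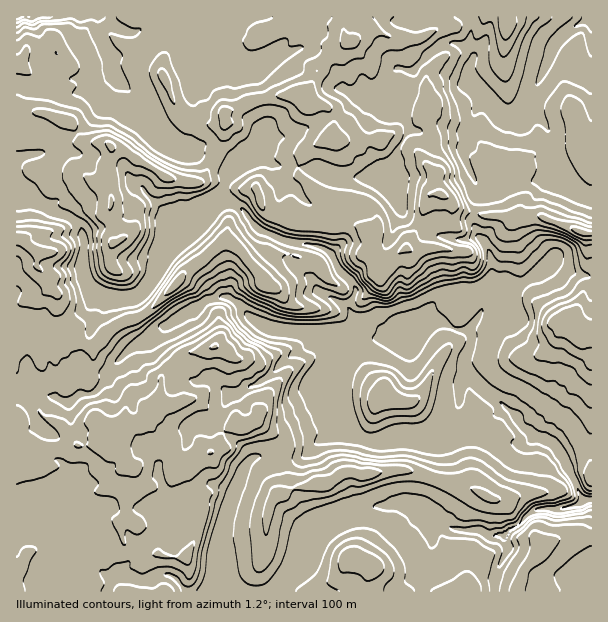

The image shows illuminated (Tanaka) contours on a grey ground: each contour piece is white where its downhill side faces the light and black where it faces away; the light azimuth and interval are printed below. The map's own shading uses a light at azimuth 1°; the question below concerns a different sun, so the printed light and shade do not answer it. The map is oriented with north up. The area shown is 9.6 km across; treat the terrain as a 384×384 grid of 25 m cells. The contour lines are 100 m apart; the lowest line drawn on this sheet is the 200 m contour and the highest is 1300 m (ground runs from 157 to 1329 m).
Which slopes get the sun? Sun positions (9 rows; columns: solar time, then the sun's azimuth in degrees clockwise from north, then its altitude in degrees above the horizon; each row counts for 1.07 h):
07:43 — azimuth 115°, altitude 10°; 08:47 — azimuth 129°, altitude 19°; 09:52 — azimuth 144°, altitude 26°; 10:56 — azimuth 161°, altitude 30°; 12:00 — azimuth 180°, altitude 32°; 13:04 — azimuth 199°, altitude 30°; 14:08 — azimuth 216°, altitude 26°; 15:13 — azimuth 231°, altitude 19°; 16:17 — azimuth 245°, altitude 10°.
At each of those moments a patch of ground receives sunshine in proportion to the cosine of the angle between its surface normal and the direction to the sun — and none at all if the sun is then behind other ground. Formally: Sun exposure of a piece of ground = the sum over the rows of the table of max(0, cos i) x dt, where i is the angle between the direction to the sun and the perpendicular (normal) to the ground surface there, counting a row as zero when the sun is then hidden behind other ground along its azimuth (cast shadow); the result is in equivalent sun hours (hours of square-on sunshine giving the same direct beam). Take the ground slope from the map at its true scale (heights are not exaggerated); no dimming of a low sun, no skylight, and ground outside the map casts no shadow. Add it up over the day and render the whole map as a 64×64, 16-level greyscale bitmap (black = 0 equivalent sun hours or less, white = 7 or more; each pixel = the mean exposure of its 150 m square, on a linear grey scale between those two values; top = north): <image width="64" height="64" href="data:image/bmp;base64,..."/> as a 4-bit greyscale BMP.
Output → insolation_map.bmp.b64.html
<image width="64" height="64" href="data:image/bmp;base64,Qk12CAAAAAAAAHYAAAAoAAAAQAAAAEAAAAABAAQAAAAAAAAIAAATCwAAEwsAABAAAAAAAAAAAAAAABEREQAiIiIAMzMzAERERABVVVUAZmZmAHd3dwCIiIgAmZmZAKqqqgC7u7sAzMzMAN3d3QDu7u4A////AHd4iIiZZDESQ42oiIq7hlZ5q6eJmXZmZmZnZXeJiHeImYeImHd1WIQUnKiImsypZEVpy6zLl2VUVEVkVoiId4iJiIiHebq8zu7bl3iJvLqHVWi8y6h3dmVVV4M2irqYiGmYd3iJrKet26mHd4iKuodmZ4p0NFZnd3ZnhiRpu6mIVpiIeJq7uFZlaJhneIiZd2ZUMhEjVmdmd3ZEFGeaqplDRnd5qYmKhGZWmGd3iJl3ZUIQEjRWZlZEMgAoiGeaqWd3d4h2iZu4VnaJZneIiHdlQxASRVZmQwABRTE1MjaHd3d3ZnmZmHiId4l2ZniZiHdTIiNVZlZFm8zutREQABKIiIiIh2Z1Z4iHeYZmZ5m7uph2REVVVZuqze7rIAAAAId3h3iHeJmIiIiIhlVmnNzd3LuodkV6urvN3bq2MgAAqZmImrzKrLuamYmXVVWLre/+7cy7zNy8zMqGZ6ze6SS7uph2Z5mJmZu6hYhmVUNpvd3e/t3d3d25hkIRIjVlTbzLqYmqu7qGmrqs2XZUESEiON7v//7shTMzIhABEiJZq6q6uZiJqZiHir3JhlQzEAADVCNHiFIAARIiIiNEIlWHZnvcq6h1eXdovbu4ZVYwABAAAAAAAAABESNENEIjZWeJq7zKmXaLmGVorLqZmYMAAAAAAAAAABESNEQREjh2ZVVWd4m6iZmodlE1nu3KZSEAAAAAARIjMzRVZ1ADiYh2Z4c2h4mauYd2REne7rdUQyEQEjM0VVVVZnd1NZupmZiJlVm4Vom6qYdmV3erhVZUREWe26u6h2ZmZlN7u6mqd5YhNFQSRXu8y6pkU1mXVWZneK3u/+yod3d1NnmqqrtGYyMzASNnZpvdyFIUZYdWZmd3ms7ty5iGd2R7uqq7q1U1aFIBE0VVQkaYcxM0eGVmZ3d3mWNpmId1N7qqvLy7lmmImnMlMzRjIRZ6ogFJl3ZndmVUIAaYdlSsu7zMuruYq6mahjMhV3ZXday8gQa6dmZlRCMgA5mGSbq83cy6u5rLyoeHQiIySJq8zN3MMWuXZlQxABASipiZms3dy7usmpmrmKqEMxEnq87dy6eUFIhmZTEBIiJKl3iJq7u7vMqairqqm6hDIiNovetSQzdzFGZmQzNEQyaqZ4dVV5zd24mKqah6uoUyEQAjYzEAACREZ3ZWZ3dlMll2d1M1nNy7iIiJl1e9ylMREREUIRAAE1d4mYh3d3ZUJGd2U0ary6mIiIh3U1vupjIREQEhEkabzNy6mIh3d3aKhndUNYqqhqqpmVMyEUfLhSEjJENGi97v/rirmIiHiJmXZlV3VFdjzcvLhSIQAEy5ZCITRXm+2ph1e+7uy5iIiIh2aJgxEUV5vcl1REMhFN7bcxJYzv2EESfYr//v7Jh3iIeIdCEAFIiKdVVpvLUzXO7dy73e2XmHrbaN/N/u7KiIiIdSERI1q8unVYz/2EM0q83tuZdDV4u2J73M3t7/7uuZiGQyMyK8t0RletqHQzI63czcozNGuoNsqYvd3e///Ku7hlREi5iJqoVohURDMhSszMtCNHmpNJzIaM3N7//qnN25dmiby5q7dWmruFMyETnNxzNVUyEld5hkm73/7bd63cyoiJy3QRNER5zbhDMhI5tzIiAAFJpmZ2I2MjMQFHrdzLvMzmZ3QzVWRYuWRDISNDMQJq3e7cuYgjJTNEZWec3d7/7tAAE0RnhjJXZlVDIkREa93Mu6uVRjEFmsyHipre//xyAAAAFpq7dEd3ZlQzFEbLh2VVVVVVMRa6iIqrqHi5QAACABSJmGmGaImZdUICaqZWVWd3iHQ0R8zLlBABMhAAABU2qZqoh3Y0rMzKZVnKdlVYqZhkIkVWndhCABIjAAARJZu7qqqWZDa+7//amqlWRHl1MQAUZmZVQ0Q1VSARERJKuniZmHd3mr7aiJhSIkRYljMzNFZmZVZERFZ3h1QzRqmYZ4hld3nNpBAAVmQgE0ZlZ5uod3d5lndUZ2d4mXial1VlUzZ3m9ggAAA4ZUM2d5q83bqYd4lRJFRWZWZ4eJmJd2VEZ4rJMRAAEkmod3eInN3LvLyXlxEkQ0VUVXh4iImYiZqruFIREiRWWcuXdmRXvMupzKdjJWZjRUMjRmd3iZmaljIQASI0V4mr3Mh4dlRXhmZViUNnd2NEMiJEZ3d5qrzJIAARI0Z5qavMmYial1RERDAEeJd4hUVDNFR3d3msuWQgASI0Vpl1aIeaqpvduGVTMRJZqKh2RVZVVoiHaGUwATMiM0VnljRVWc3My8y7dCNGZ2eJh2dFeZZWZ3ZSAAERNEREVXmERDEAWc3ty3MjRXd3ZXhlVmaap2VFVEVVVnZVZmZ4qmVVQhAAFERFUiSImHd3VEVFeaqoZEQiOKqGZ3dmZ4iqZVZlRCEhEAGJiKmpZlRVeHeKq6h1RCNLp3m6h3d3iIVVZ2ZmZlQyJZqqqqmEM1eKh4mqqYVVVmh3m6h4d3d2Q2d3ZniHdlVlScy7qZq3JqqnaKqZl1Z3domZVWdnh3ZUd3ZniJmHdTE4vNt5u6pSaKhnm6mYVoh0ZWVWZliId2Vnd3iImqmIdnZru7vLvNgiapecqZlzaGISRGZlZ2VmZWeZmIh4q6madXdpu6mIve3auZy6qqQlUQESRDVTaZdomZiId2ZnqpiId2aGISImq6irm7u7u1EwAAAAASapmpiHd4h3ZVRWd2ZWYzVomFMjWaqIicy6yV"/>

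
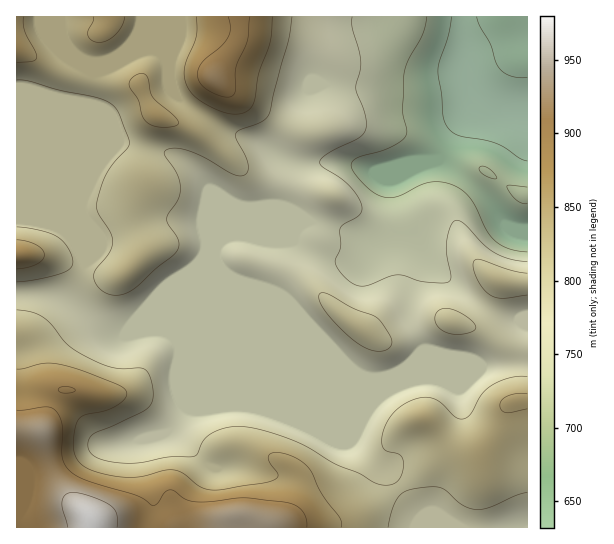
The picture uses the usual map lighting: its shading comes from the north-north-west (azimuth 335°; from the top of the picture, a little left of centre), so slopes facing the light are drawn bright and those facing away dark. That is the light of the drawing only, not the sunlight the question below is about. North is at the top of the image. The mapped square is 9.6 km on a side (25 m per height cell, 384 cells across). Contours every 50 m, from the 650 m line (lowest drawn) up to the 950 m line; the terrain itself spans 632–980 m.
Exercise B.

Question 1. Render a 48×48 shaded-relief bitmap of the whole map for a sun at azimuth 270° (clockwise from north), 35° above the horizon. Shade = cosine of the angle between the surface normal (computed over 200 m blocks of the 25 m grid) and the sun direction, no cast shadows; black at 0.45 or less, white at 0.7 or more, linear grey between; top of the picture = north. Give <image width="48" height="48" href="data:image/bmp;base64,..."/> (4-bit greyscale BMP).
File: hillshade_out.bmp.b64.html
<image width="48" height="48" href="data:image/bmp;base64,Qk32BAAAAAAAAHYAAAAoAAAAMAAAADAAAAABAAQAAAAAAIAEAAATCwAAEwsAABAAAAAAAAAAAAAAABEREQAiIiIAMzMzAERERABVVVUAZmZmAHd3dwCIiIgAmZmZAKqqqgC7u7sAzMzMAN3d3QDu7u4A////AIiby5ZCJHmImph3d2UzNFZURWd3eHdmZ4msyoZDNHiImZiHZmVDNGZURWd4iYdlZom8uWVERXiHd4iHZmZURWZVZmZ4mZdlZomrl1RFV4h0NGiHd3dlVVVmd3d4mphlZnipZDNFaJljE2iZmYh2VFVneIiImphlZoiXMRNWeJl0NXiqqZh1NFZ3iJmImZhlZomEAANWeJl3eImaqYdTI2iZiJmZmZhlZplzAARmd4iJqpmZmGQyNXm7mImZmZh2ZplyABRWZ3iJqqmIdUM1Z3i8uZmYeJmHZphiACVVVnd4mZmGVFV3d3ecy6l2V5qYd4hkEkVURVVmeIh3Z3d3d3eL3LljNqy4d4iGVWZUMzNGd3d3d3d3d3d4vLpjN73Jh5mYd2VEMxFHd3d3d3d3d3d3ial0WM3aiJmYdlREQyJXd3d3d3d3d3d3d4h3d5vKmJmXZUNFZjNXd3d3d3d3d3eHd3d3d3mqmIiGVERXiGRXd3d3d3d3d4mYZWd3d3iph4d2VEVniXVnd3d3d3d3eJuoZEZ3iImYd3ZlRVZniId3d3d3d3d3ibunVEWJmIiHZmZUVWZnd3d3d3d3d3d4nMqFRFiql2ZlVmZVVnd2d3d3d3d3d3eJzKhlRGm7hlZlZ3ZmZ4h2Vnd3d3d3d3ebynVWVXm6dmd2Znd3iImHRGd3d3d3d3ispkRndniYd5qYZnd3iJqoQjZ3d3d3eImqdEV4h3eHibyodmZmeJq5YxNnd3eIiImXVFZ4iHd4nNyXZlREVom6hTI1d3iYh3d2VWd4iHd4vMlkRUQiNXirqFQzR4mXd3d3ZmZ3h3eJvKUhNEQzRniaqHZDNniHd3eHdmZ3d3eJumEBRVVWd3iZmHZDNnd3d3eIdmZ3d3iJqEADZ3d3d4iZh3ZTRnd3d3d3d2Znd3iJlyAVeHd3d4iZh2ZURnd3d3eIiGVVZ4iIhRFHmXd3d4mZiHZTNneHd4iZmFMjaJmYZCNpqXd3d4mZmHZTNXiYd3iZlzACaaqXVEaJmHd3d3iZmHZDNpqXZneIdRAUeJqXZomHZnd3d3iamHZEWKqFRWd3ZCE2d3iIiahlRXd3d3eJmHZWiqljNWd2VDNWZ3d4iZdUVXd3d3d4mHd4mYZDRoiHZERVVWZneHZVZnd3d3d4mYiIl1Q0V4iHZVRERVVVZnd3d3d3d3d5u6h3ZVVVVniHdmVERVREVnd3d3d3d3eKzKdVZ4h0NFZ3d2VDRFREVnd3d3d3d3eby4VGmrljETVnh2VERFREVnd3d3d3iImruWRq3LhBACRnh3ZURFREVneHd4iZiIiaqESN/ZYxABNXd3ZVREQ0V3iIiIiId3iJqFWe/IUyERJXiHZVREM0V4iYiHdlZ3d4iHad/IZDERJXh2ZVVEM0V4mZiFRFeId3d3eM7KhkIAJXd2VVVUMzV4mZhzNHiahlZ3eK3bmFIAJGdlVVZlQzRomYdxNnmql0Rnd5zbqGMAJGZlVWZmQiRomYdxR3mqmFNXd5zbqGMAJGZVVWd2QiRomYdw=="/>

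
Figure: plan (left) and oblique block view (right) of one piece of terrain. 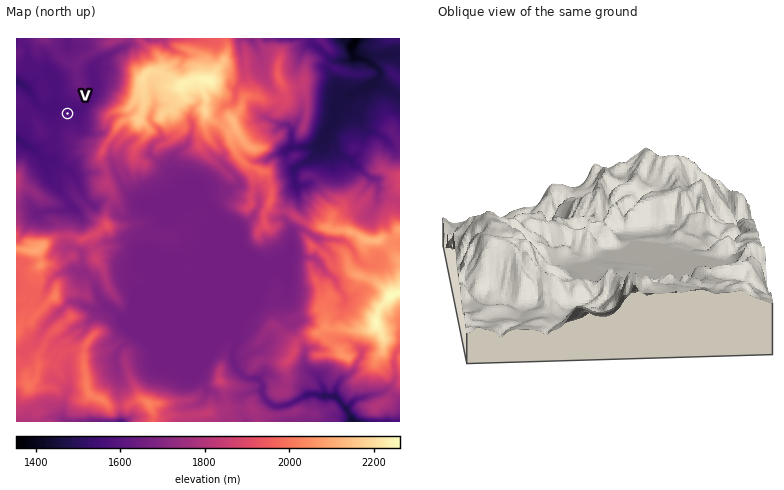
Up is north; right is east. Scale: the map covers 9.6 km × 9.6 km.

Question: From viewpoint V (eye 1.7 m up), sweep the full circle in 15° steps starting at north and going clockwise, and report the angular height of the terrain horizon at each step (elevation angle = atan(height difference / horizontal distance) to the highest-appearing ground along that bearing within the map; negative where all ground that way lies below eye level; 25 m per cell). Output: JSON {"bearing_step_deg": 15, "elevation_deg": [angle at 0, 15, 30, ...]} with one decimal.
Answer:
{"bearing_step_deg": 15, "elevation_deg": [3.3, 4.8, 5.3, 5.6, 15.4, 18.5, 19.0, 19.5, 15.9, 14.8, 9.6, 5.8, 4.9, 8.4, 4.6, 3.7, 2.3, 1.9, 1.1, 1.0, 0.4, 0.8, 1.1, 3.1]}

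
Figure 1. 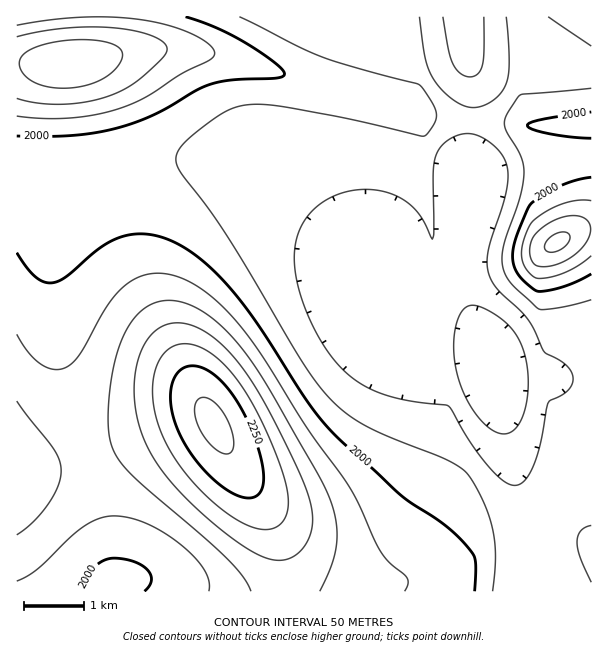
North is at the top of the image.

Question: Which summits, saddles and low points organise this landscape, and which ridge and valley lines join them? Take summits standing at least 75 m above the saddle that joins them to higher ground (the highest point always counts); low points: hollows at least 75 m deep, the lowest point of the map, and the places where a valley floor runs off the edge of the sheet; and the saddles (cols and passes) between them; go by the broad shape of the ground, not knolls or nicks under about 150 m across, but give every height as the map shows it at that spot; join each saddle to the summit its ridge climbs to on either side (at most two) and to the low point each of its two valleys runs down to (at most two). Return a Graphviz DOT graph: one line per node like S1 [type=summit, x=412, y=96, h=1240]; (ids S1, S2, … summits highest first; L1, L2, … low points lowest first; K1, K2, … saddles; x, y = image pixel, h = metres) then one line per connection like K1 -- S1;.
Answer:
graph terrain {
  S1 [type=summit, x=213, y=423, h=2313];
  S2 [type=summit, x=71, y=63, h=2182];
  S3 [type=summit, x=557, y=242, h=2162];
  L1 [type=low, x=491, y=366, h=1808];
  L2 [type=low, x=111, y=582, h=1990];
  K1 [type=saddle, x=89, y=455, h=2091];
  K2 [type=saddle, x=471, y=120, h=1912];
  K1 -- S1;
  K1 -- L1;
  K1 -- L2;
  K2 -- S2;
  K2 -- S3;
  K2 -- L1;
}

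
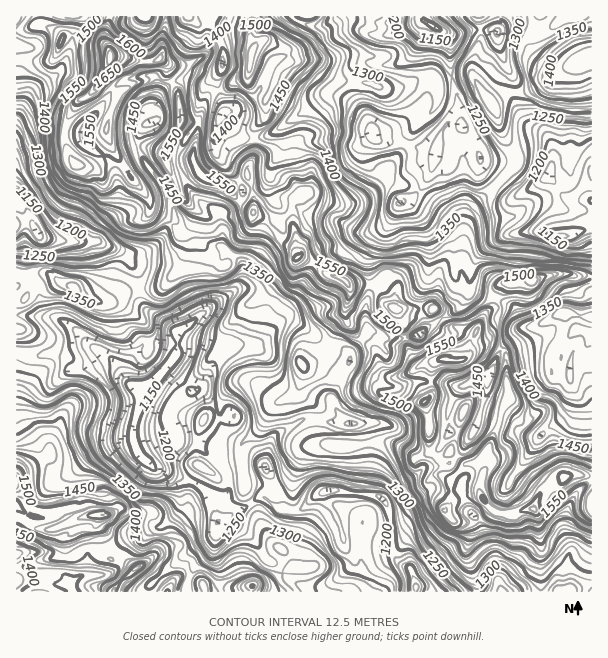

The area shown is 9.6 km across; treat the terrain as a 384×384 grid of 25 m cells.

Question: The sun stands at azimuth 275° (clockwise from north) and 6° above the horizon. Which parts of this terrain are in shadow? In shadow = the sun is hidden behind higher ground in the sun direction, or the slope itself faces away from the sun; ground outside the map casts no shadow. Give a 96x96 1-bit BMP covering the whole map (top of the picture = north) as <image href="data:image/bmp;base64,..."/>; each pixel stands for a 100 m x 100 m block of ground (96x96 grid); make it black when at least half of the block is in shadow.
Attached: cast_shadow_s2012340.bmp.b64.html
<image width="96" height="96" href="data:image/bmp;base64,Qk2+BAAAAAAAAD4AAAAoAAAAYAAAAGAAAAABAAEAAAAAAIAEAAATCwAAEwsAAAIAAAAAAAAA////AAAAAAAAAP884f/8A/gHwOAAAH+94P/4A/gHwOAAAB//4P4/A/AHwOAAAA//4PAf4+APwOAAAAf/4eAf48APgPAAAAP/4cAfhsAPgPwAAAH/4AA/hgAfgP4AABz/8AA/BgAPgP4AeH4P8AA+BgAPgPwAEf///AA+BgAPgf4AA////wA8BgA+Df4AA////wAQBgB8Hf4AAf///hAADgB4CfwAAP///jgADgD4AfwQAD//+GGADABxwfw8AH//4YHwAAAD4Xx/gP//gcH4AAAD4Dz/4P/8AcH8AAAD8B7/4f/wIeH4AABD8A//w//gYeDwAAAD+AP+D//g4+AAAAAB/ANwv//hg+AAABAA/gcB///gA8AAAAAA/wAB///gAQAAAABw/4AB///gAAAAAAZx/4AB///gAAAAAAf4/8AA///gAAAAAAf8//gA///AgAAAAAf8f/4A///AgAAAAAe+f/8Af/+AgAAAAAeef/8Af/+AAAAAAA/eP/8AP/+AAAAQAA/+H/8AP/8AAAAQAAf/H/8IH/8AAAAAAAP+P/8OD/4AAAAAAAP/P/8HA/4AAAAAAAP/P/8Hg+eAAAAAAAP/v/8DgAPgAAAAAAM///8AAAPwAAAAAAAf//8AEAP4AAAAAAAP//8AeAH4AAAAAAAP//8A8BH4AAAAACAP//8B4Dn4AAAAQHAH//8/wDP+AAAA8HgH//9+AAP+AAAA8HwH//84AAf/AAAB8HYD//8cAA//gAAB4PPj//84ABz/wAAB8PPw9/8wABB/4AAA8OPwQ/8AAAB/8AAA/PvgA/8AHAA/8AAA/v3AA/8AGAA+PAAB/v2AA/8AAAAAPgMB/P2AAf8AAAAAHgGD8P2AAAcAAAAADgHf+DgAAAAAAAAADAH//xgIAAAAAAAAAAD//4APwOA4AAAAQAD//8AP//g4AAAAAAD///AP//wwAAAAAAH///AP//4gAAPAAAH///gP//4AAAPwAYP///gP//wAAAPwAPP///wP/+AAAAPwAPl///wP/4AAAAHngPA///4P8AAAAAPvhOB///8P+AAAAYPODuB///8A/gAAAcfcD+A///8Af8AAAc+YKfg///8AP+AAA5+w+fg///8AH+AAB58x+fw///4AD/AADD5z+fw///wAD/AAAH5z+Pw///AAD+AAcP5z/PA//4QAD+AAcP47/gA//8QAB8AAYP8//gA//4QAH8AAYf+f//A//x4AP8AAcf+f/34f/w8Af4AAcP/f/3///weAf4AAOP/f/z///wPA/gAAPP/f/z///wPg+AAAHn+f/j///AHg4AAAD/+f/D//+AHAgAAAB//f8B//8AHBAAAAA///8d//+AHCAAAAA///+e///4GAAAAAAf//+ef//+GAAAAAAf//+fP///OAwAABAP//+fn///uAgAABgP//+Pv///+AgAABgP//+PP///+DgAAAgP//4H////+DgAAAgf9/wD////+DgAAAAf9/gf////8DgAAAAf9/AP////4DgAAAAP5+AP5/h/gDAAA="/>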